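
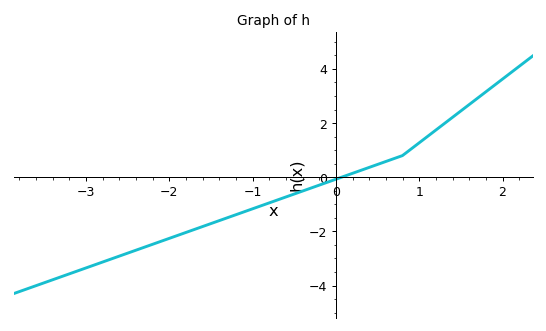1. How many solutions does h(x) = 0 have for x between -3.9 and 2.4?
1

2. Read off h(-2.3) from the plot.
-2.6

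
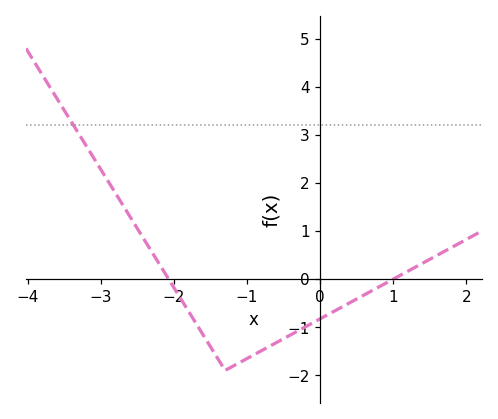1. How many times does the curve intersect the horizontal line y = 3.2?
1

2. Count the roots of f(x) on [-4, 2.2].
2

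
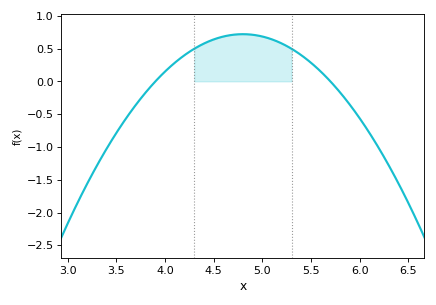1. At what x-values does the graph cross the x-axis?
3.9, 5.7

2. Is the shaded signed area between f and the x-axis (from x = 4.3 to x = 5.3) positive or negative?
positive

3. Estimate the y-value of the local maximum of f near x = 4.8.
0.7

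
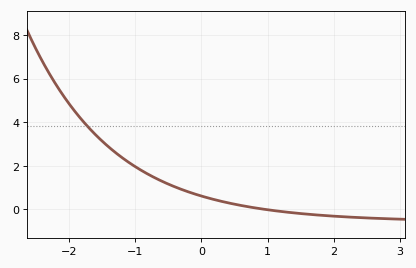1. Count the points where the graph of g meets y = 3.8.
1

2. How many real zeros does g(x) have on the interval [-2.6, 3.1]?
1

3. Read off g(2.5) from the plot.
-0.394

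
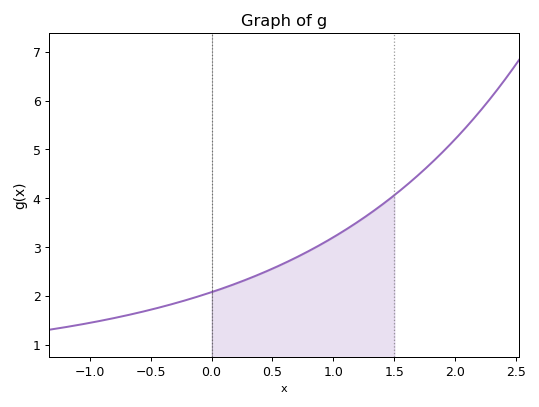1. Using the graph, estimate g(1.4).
3.87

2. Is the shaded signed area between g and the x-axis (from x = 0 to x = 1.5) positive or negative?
positive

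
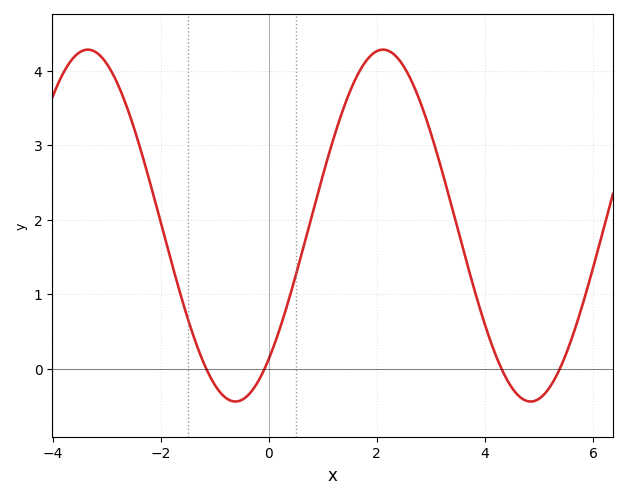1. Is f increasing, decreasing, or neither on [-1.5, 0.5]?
neither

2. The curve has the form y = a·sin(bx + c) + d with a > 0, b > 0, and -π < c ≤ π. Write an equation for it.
y = 2.36sin(1.1x - 0.86) + 1.92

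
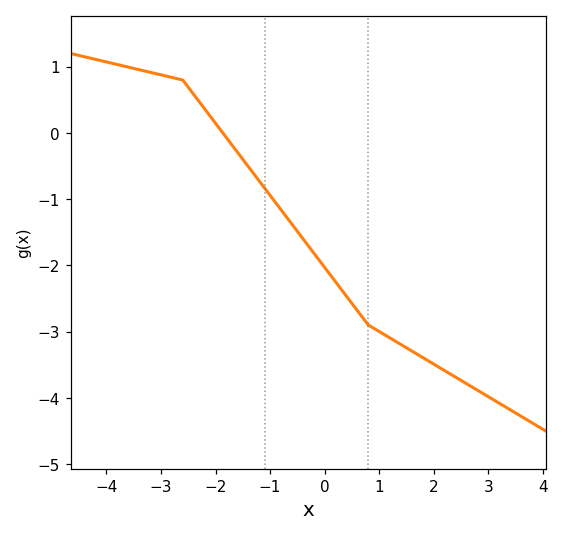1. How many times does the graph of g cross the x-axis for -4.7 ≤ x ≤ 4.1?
1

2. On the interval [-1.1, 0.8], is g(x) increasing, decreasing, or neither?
decreasing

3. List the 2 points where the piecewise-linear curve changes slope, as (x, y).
(-2.6, 0.8); (0.8, -2.9)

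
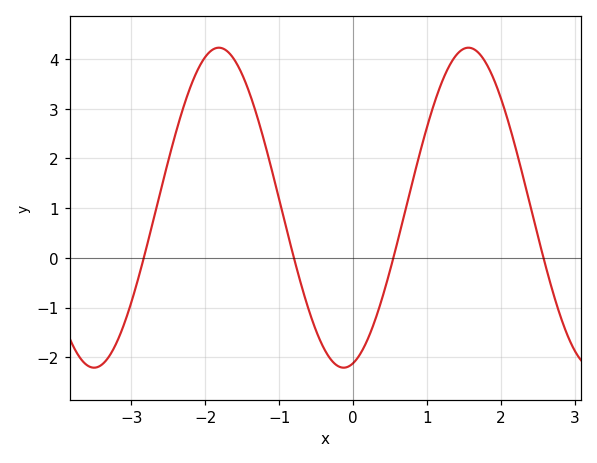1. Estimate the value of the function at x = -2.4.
2.5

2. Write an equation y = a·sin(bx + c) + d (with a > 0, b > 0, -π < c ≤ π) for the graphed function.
y = 3.22sin(1.9x - 1.3) + 1.01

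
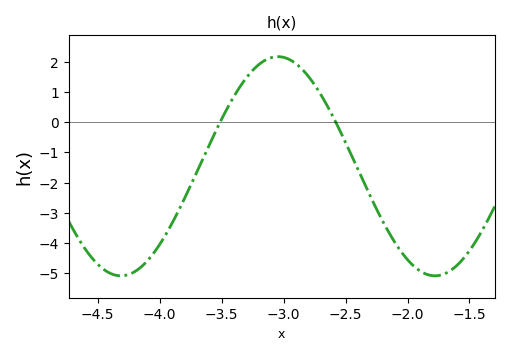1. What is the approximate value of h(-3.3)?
1.47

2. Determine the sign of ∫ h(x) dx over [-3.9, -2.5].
positive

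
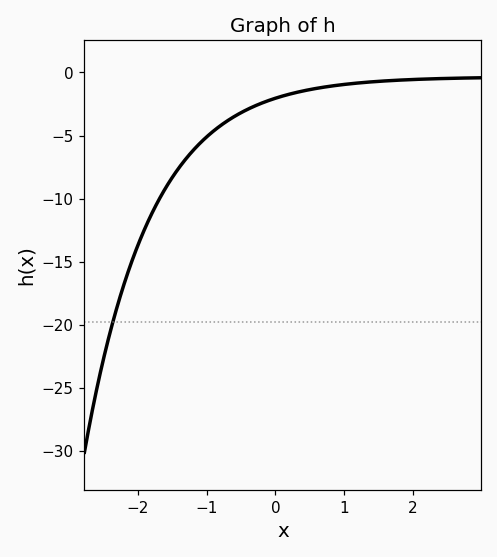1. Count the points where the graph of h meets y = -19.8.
1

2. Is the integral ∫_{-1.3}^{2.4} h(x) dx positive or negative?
negative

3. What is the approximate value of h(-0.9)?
-4.64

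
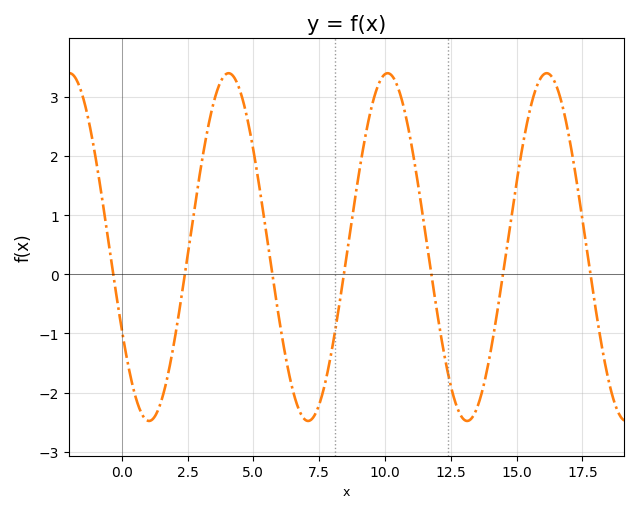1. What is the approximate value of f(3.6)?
3.1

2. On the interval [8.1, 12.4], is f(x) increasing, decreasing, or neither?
neither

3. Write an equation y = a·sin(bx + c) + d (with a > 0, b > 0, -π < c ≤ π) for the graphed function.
y = 2.94sin(1x - 2.6) + 0.46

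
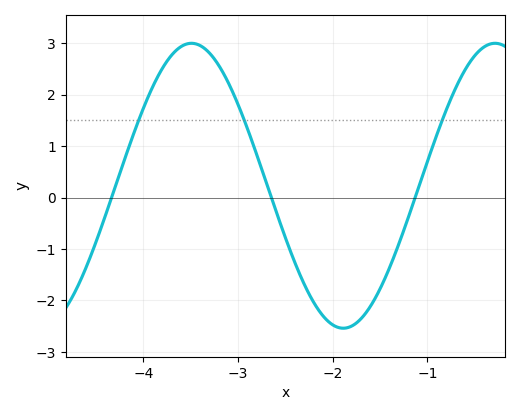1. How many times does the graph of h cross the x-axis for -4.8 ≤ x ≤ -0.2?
3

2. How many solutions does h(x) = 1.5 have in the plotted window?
3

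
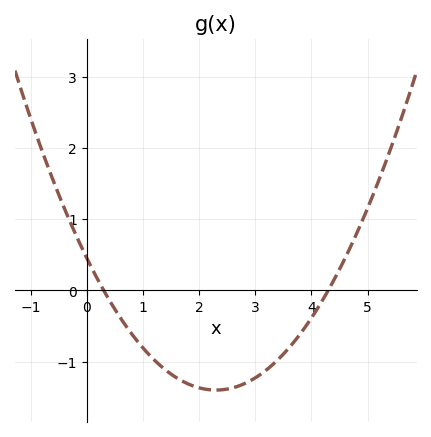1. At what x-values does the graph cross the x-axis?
0.3, 4.3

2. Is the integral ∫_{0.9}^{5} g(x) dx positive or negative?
negative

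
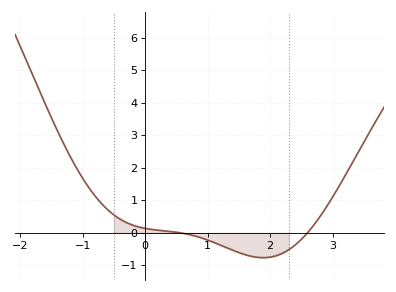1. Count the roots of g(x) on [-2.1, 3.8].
2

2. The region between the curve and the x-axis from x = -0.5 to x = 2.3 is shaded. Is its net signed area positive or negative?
negative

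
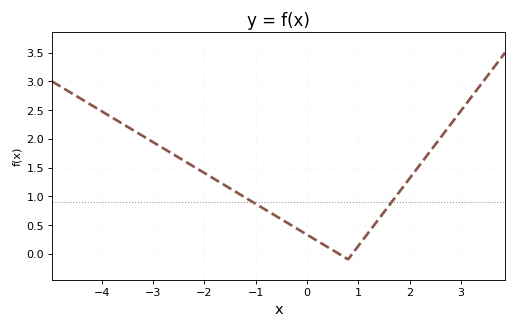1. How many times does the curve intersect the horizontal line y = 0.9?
2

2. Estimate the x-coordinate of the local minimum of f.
0.8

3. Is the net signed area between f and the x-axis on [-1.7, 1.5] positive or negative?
positive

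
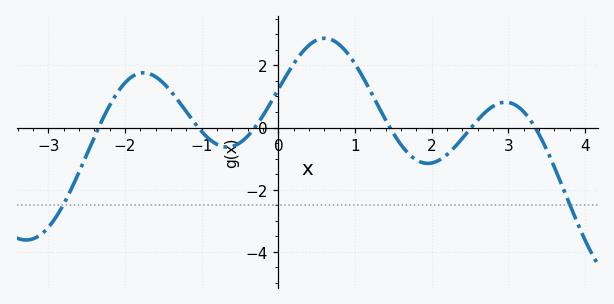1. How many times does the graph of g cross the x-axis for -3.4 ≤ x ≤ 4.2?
6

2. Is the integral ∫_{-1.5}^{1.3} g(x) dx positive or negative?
positive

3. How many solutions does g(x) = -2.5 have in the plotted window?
2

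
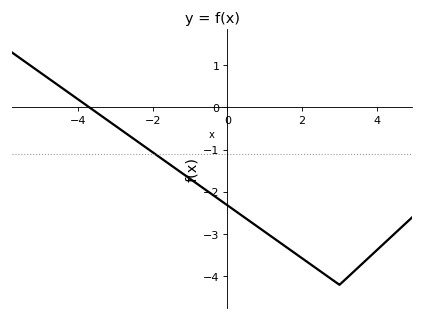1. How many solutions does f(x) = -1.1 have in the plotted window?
1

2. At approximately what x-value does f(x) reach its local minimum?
3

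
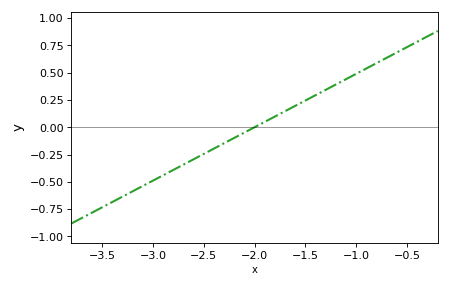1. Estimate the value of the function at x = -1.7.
0.147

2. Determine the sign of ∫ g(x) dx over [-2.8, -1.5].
negative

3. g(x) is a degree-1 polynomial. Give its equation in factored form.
y = 0.49(x + 2)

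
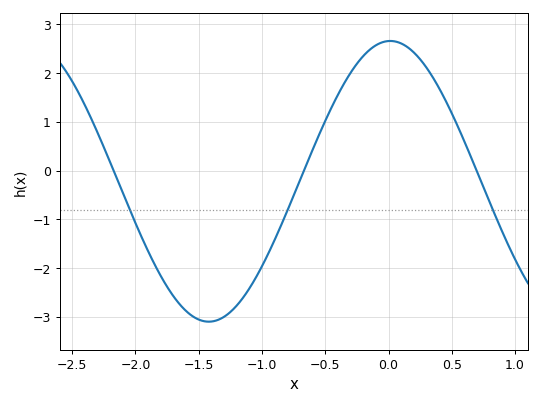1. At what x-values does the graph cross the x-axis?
-2.15, -0.65, 0.7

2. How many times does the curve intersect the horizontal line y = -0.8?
3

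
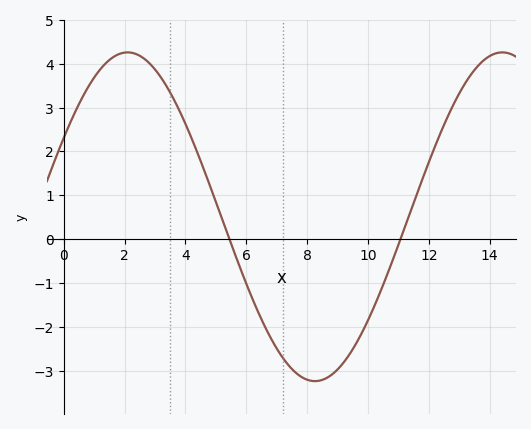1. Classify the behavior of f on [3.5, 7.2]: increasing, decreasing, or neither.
decreasing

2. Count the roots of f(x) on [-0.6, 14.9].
2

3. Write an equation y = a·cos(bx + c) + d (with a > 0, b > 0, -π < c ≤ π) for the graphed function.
y = 3.75cos(0.51x - 1.07) + 0.51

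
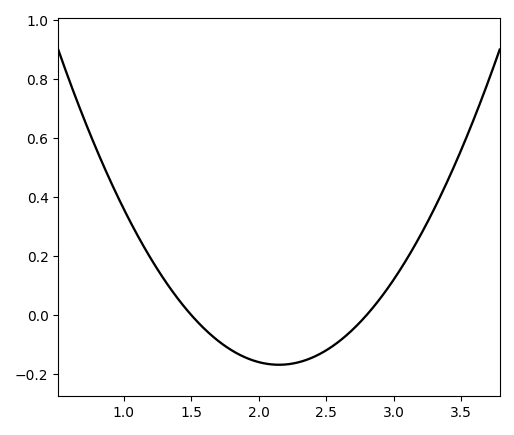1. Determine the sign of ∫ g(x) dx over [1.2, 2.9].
negative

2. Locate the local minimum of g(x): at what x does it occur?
2.15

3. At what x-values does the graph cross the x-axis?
1.5, 2.8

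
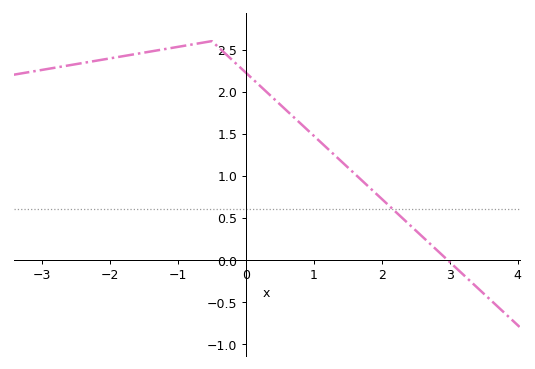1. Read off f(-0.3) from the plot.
2.45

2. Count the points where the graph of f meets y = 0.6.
1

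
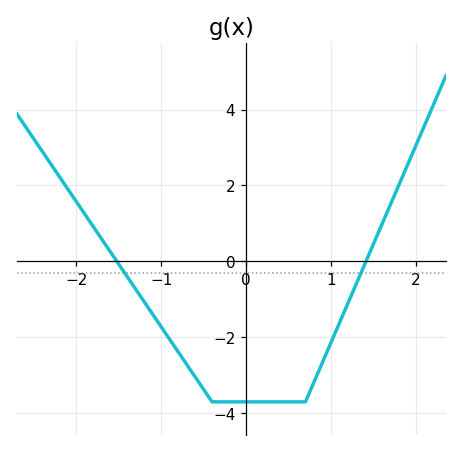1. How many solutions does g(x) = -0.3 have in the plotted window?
2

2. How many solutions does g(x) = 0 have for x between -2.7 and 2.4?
2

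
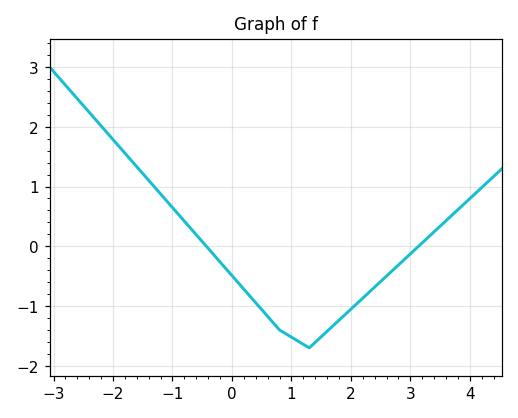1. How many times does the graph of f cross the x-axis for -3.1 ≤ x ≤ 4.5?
2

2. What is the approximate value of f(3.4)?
0.2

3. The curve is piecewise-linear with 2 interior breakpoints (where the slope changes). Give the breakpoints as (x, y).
(0.8, -1.4); (1.3, -1.7)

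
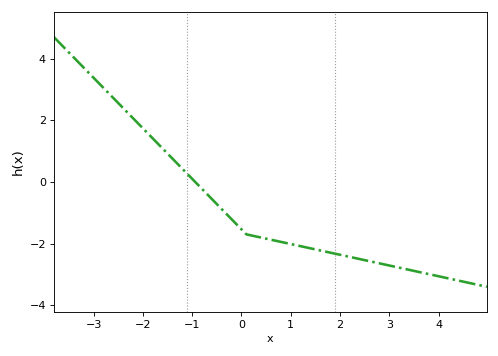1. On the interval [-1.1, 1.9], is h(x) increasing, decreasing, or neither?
decreasing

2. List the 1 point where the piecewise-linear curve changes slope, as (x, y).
(0.1, -1.7)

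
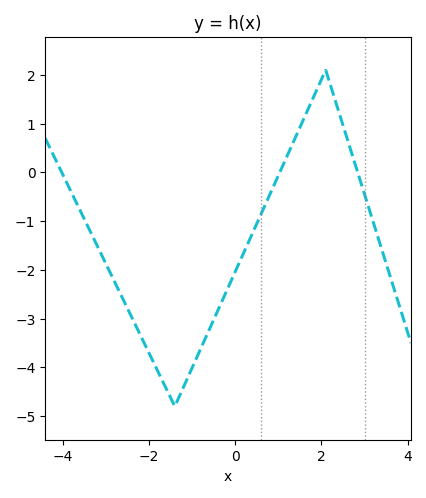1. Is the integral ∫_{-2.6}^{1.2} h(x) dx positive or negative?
negative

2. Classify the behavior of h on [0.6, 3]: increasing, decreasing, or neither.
neither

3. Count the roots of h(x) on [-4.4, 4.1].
3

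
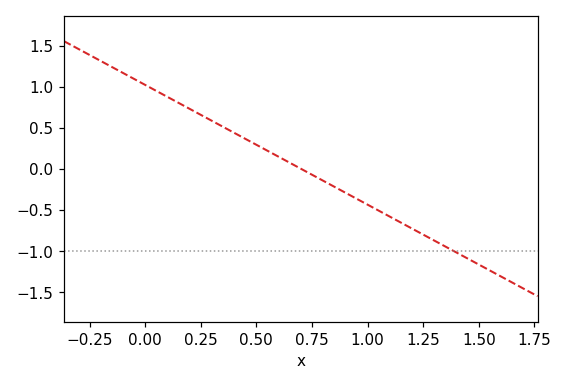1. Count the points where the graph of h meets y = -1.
1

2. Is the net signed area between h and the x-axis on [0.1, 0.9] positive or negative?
positive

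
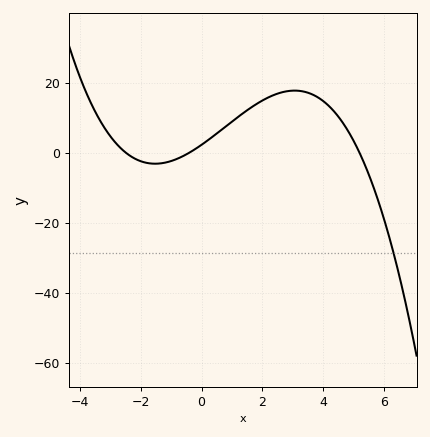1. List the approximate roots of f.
-2.6, -0.4, 5.2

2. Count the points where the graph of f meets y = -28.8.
1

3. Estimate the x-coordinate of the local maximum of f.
3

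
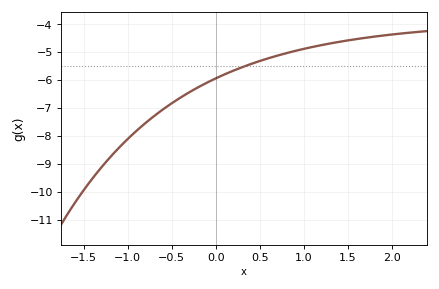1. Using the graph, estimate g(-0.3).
-6.44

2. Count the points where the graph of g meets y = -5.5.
1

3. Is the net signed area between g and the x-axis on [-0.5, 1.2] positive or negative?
negative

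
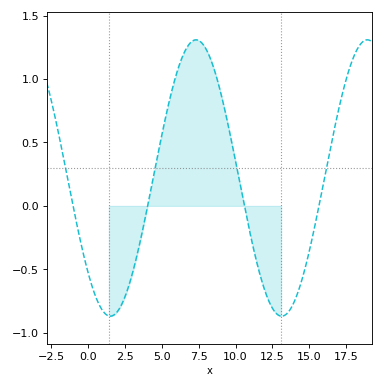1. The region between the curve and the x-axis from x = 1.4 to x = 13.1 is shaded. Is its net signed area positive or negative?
positive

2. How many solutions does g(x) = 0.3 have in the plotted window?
4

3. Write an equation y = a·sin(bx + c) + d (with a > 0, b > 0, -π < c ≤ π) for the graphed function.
y = 1.09sin(0.54x - 2.4) + 0.22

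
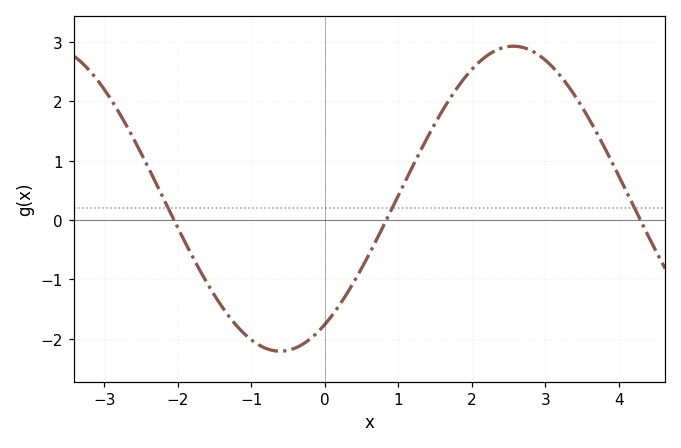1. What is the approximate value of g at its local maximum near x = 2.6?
2.9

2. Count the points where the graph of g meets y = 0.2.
3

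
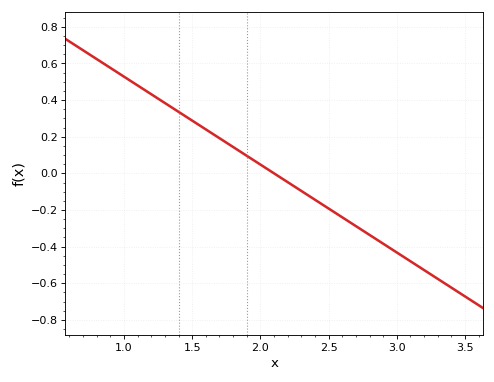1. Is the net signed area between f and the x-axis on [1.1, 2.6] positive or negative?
positive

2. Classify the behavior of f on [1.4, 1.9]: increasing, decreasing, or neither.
decreasing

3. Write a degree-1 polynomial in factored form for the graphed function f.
y = -0.48(x - 2.1)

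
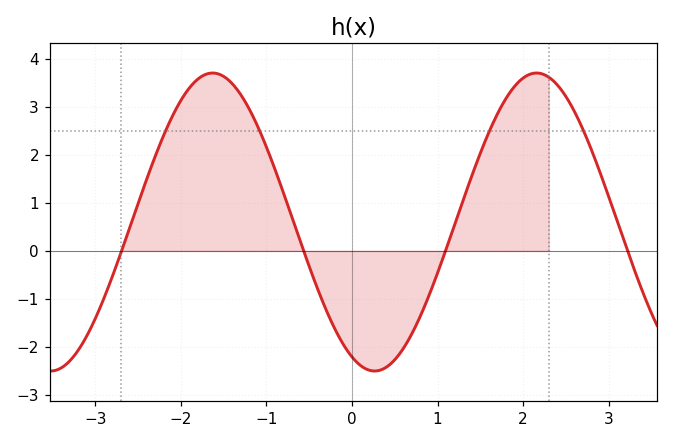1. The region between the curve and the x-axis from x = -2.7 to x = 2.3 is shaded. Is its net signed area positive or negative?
positive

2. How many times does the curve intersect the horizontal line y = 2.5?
4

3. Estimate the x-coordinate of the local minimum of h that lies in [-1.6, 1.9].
0.3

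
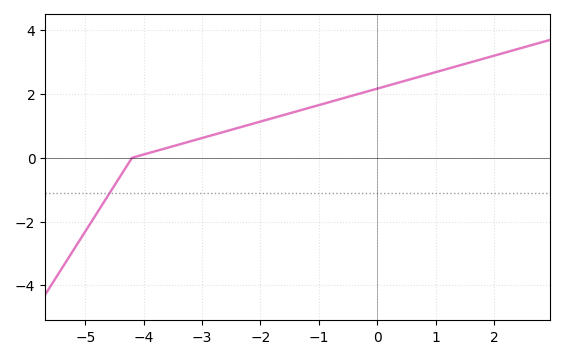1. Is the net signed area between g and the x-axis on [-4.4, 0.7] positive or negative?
positive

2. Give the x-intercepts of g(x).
-4.2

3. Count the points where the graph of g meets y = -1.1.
1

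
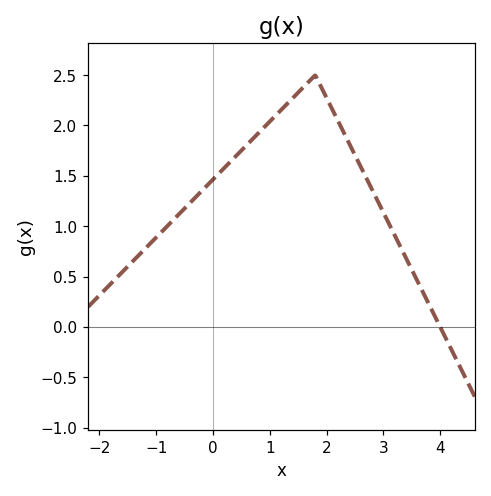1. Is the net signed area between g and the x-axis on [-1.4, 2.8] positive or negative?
positive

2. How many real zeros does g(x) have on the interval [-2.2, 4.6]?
1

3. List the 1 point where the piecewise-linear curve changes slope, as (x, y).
(1.8, 2.5)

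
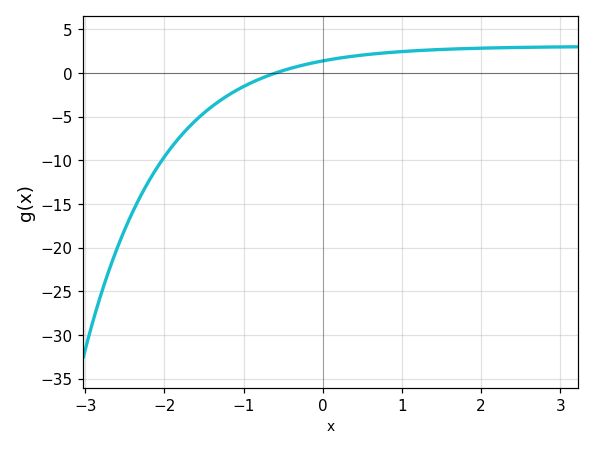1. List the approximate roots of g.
-0.6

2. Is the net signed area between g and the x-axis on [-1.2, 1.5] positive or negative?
positive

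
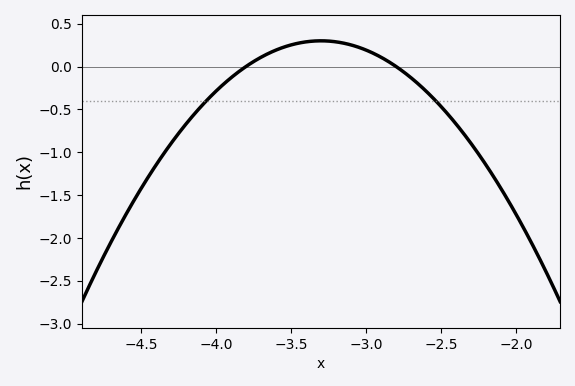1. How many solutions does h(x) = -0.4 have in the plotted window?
2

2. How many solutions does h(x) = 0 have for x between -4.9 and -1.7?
2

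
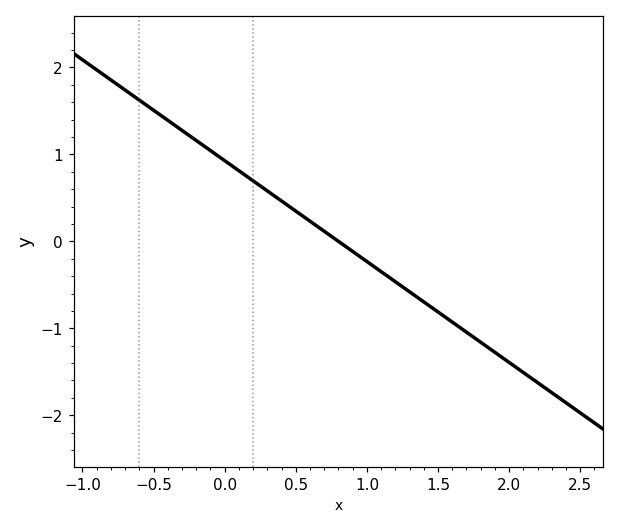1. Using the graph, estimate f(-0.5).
1.51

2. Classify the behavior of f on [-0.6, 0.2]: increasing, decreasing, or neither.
decreasing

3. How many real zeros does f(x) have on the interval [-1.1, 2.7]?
1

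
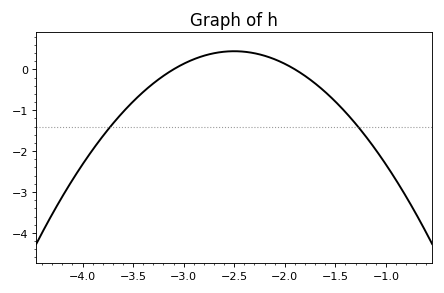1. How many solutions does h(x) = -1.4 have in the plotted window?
2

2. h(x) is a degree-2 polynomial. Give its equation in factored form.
y = -1.23(x + 3.1)(x + 1.9)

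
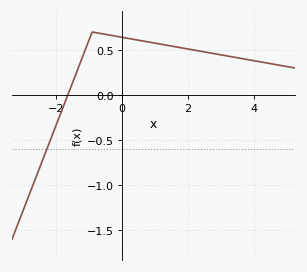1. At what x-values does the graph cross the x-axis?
-1.64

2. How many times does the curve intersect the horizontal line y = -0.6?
1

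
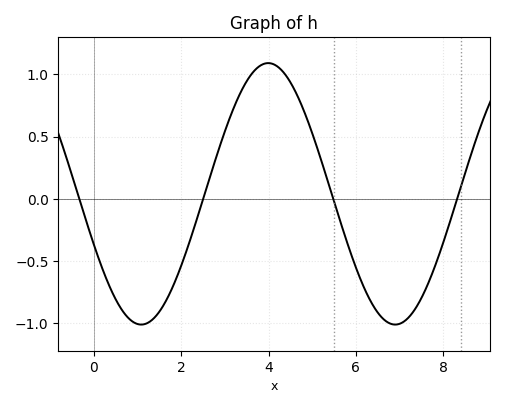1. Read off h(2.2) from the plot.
-0.35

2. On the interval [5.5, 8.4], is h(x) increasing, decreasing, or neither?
neither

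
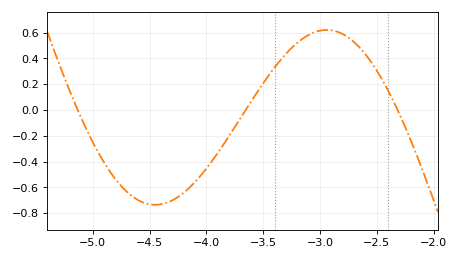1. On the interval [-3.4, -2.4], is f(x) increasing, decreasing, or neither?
neither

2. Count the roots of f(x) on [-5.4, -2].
3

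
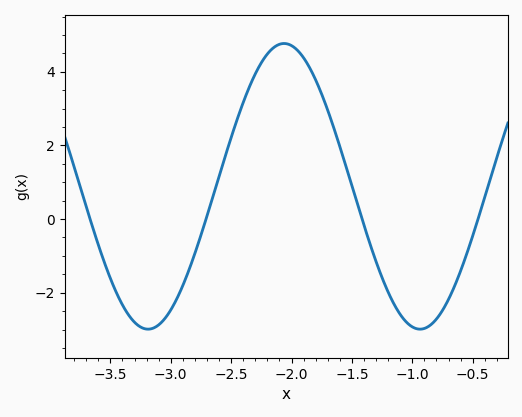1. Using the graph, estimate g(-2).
4.71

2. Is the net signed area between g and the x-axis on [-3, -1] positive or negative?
positive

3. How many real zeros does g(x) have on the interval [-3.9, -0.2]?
4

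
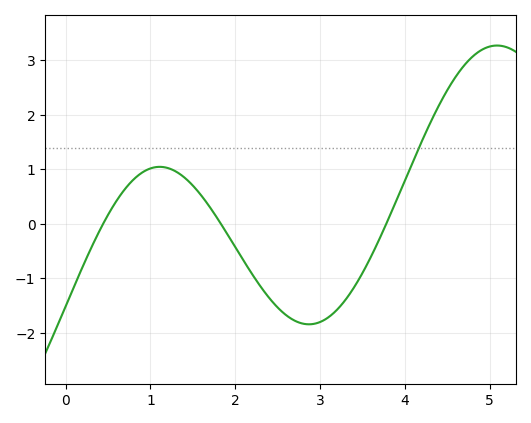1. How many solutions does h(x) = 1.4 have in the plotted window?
1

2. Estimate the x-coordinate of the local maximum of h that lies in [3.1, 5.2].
5.1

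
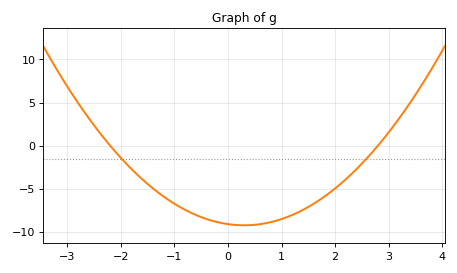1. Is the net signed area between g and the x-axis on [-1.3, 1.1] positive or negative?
negative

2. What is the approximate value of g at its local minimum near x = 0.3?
-9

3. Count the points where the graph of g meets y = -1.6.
2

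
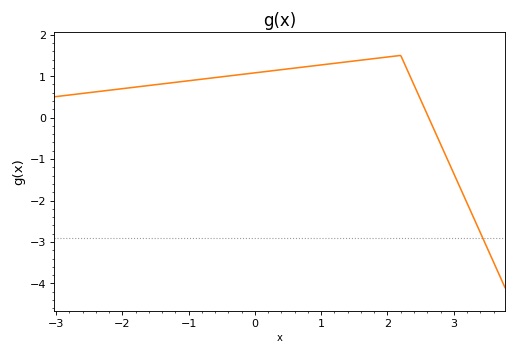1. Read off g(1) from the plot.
1.3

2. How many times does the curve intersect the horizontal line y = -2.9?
1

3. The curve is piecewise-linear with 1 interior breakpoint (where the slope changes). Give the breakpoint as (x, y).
(2.2, 1.5)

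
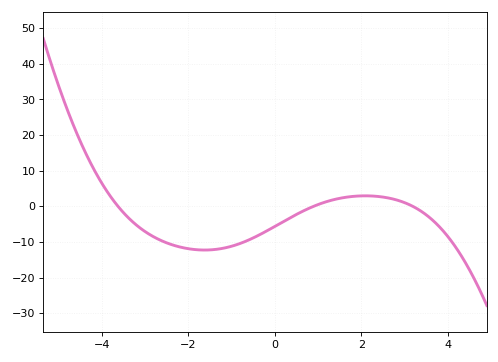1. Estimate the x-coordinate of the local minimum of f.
-1.62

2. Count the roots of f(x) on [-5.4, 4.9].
3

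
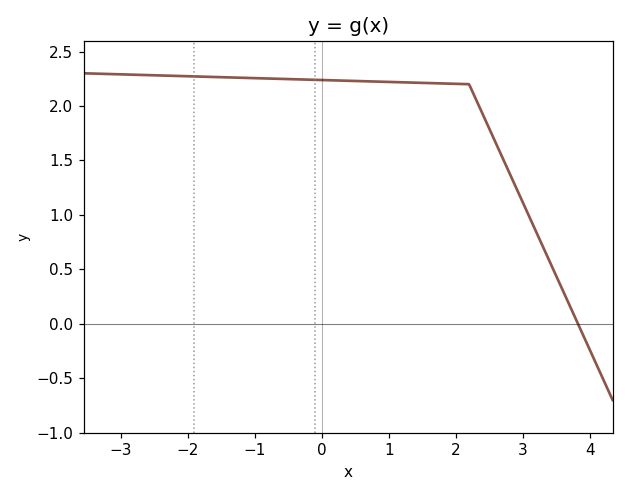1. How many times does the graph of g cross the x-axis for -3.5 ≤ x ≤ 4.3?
1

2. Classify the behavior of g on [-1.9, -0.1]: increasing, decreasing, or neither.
decreasing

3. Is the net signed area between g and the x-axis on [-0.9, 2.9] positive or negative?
positive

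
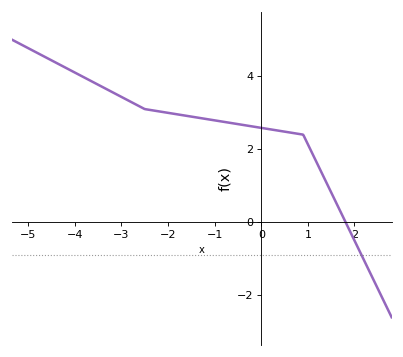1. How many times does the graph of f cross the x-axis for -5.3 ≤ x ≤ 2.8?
1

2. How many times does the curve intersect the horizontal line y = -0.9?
1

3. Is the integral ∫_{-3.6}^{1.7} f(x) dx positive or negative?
positive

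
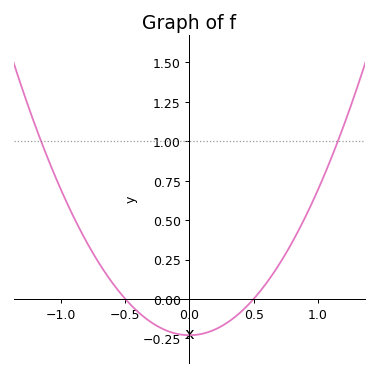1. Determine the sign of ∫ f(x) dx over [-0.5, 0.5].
negative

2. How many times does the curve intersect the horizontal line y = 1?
2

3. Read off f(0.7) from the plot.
0.221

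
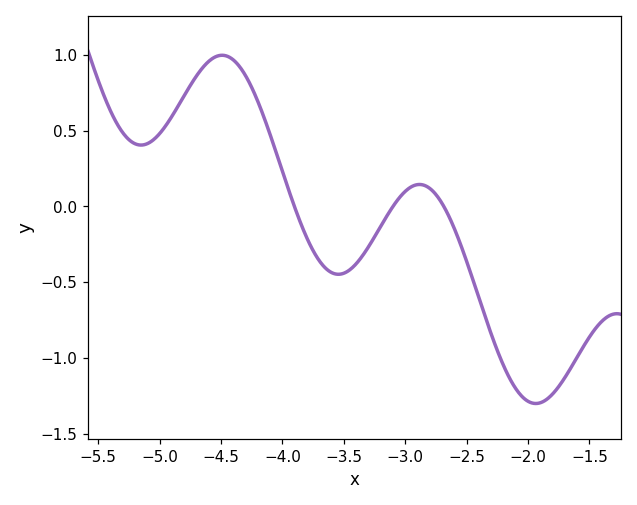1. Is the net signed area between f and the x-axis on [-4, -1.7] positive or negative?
negative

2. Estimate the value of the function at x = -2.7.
0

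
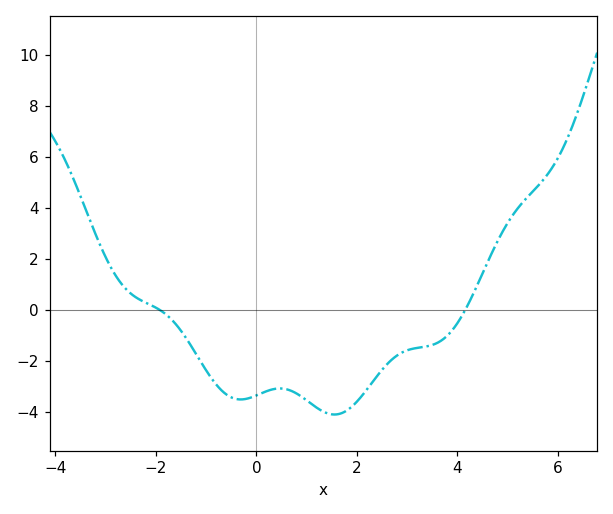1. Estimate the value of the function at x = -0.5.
-3.43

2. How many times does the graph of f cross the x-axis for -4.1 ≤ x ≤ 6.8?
2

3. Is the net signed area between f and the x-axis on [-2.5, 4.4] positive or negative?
negative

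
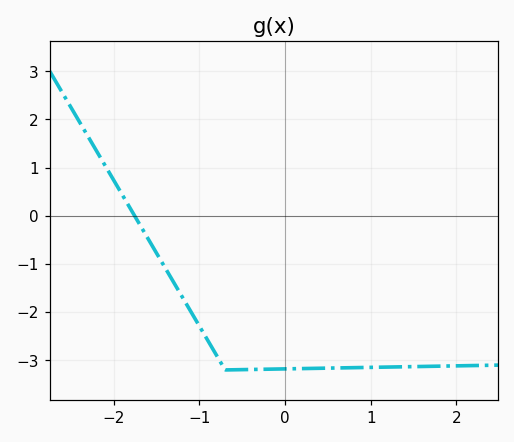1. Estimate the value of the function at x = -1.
-2.29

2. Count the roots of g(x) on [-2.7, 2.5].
1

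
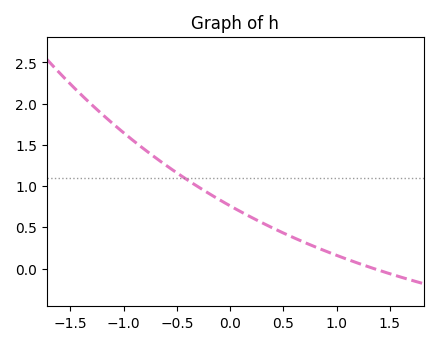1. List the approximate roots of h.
1.35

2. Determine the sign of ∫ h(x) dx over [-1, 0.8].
positive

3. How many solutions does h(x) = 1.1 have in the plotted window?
1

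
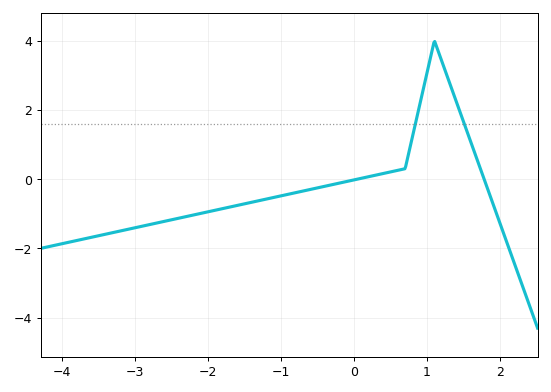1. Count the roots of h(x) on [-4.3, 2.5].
2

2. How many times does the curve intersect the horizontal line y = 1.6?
2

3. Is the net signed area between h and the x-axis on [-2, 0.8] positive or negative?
negative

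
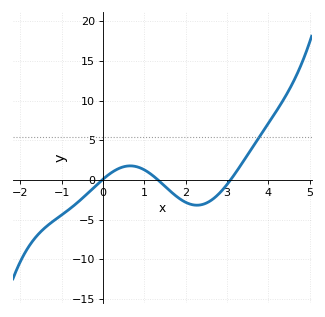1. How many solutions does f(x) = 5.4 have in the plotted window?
1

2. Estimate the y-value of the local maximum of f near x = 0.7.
1.78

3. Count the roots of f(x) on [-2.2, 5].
3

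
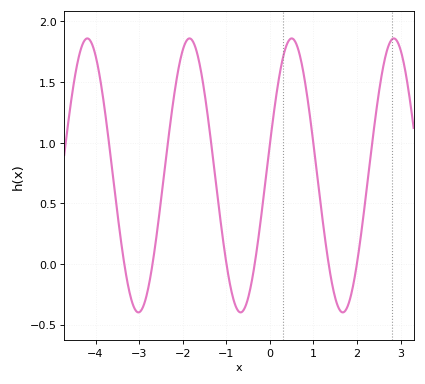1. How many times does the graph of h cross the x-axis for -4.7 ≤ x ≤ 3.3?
6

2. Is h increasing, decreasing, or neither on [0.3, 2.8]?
neither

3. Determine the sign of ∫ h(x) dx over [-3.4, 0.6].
positive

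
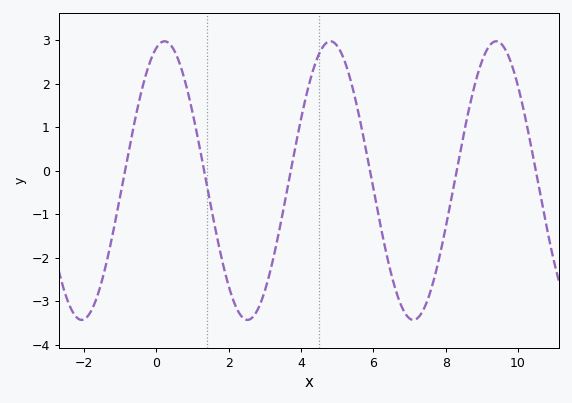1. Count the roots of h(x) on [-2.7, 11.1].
6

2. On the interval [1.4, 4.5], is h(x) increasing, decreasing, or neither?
neither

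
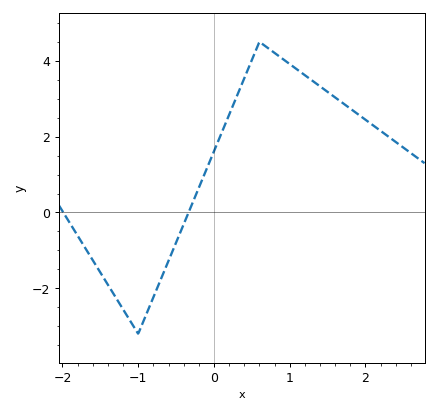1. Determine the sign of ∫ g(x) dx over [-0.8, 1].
positive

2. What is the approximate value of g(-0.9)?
-2.72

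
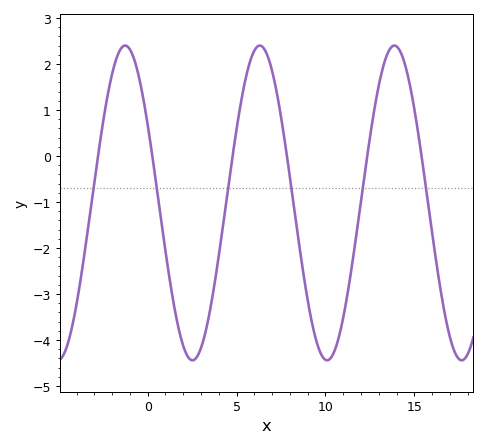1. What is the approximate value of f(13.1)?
1.72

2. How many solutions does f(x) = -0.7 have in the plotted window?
6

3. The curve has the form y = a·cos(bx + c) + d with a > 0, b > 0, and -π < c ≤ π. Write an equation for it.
y = 3.42cos(0.83x + 1.05) - 1.02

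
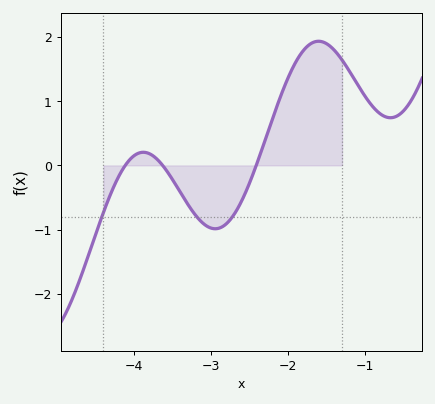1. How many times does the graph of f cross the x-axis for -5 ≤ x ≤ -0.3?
3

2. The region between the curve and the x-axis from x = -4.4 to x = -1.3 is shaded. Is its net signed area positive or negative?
positive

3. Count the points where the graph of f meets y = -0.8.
3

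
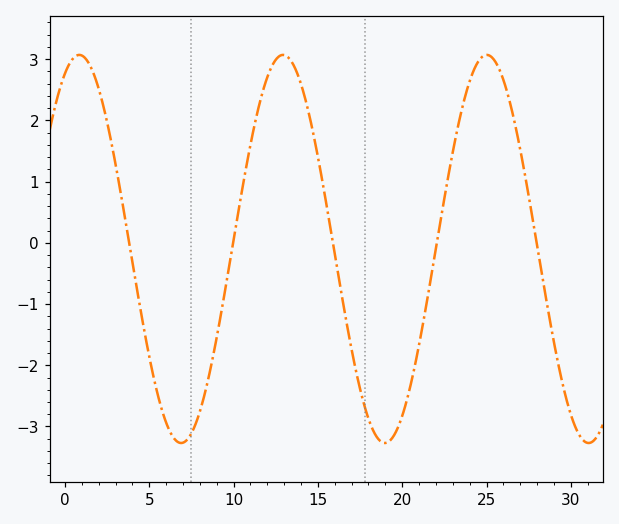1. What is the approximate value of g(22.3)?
0.404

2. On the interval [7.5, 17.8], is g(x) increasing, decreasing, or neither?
neither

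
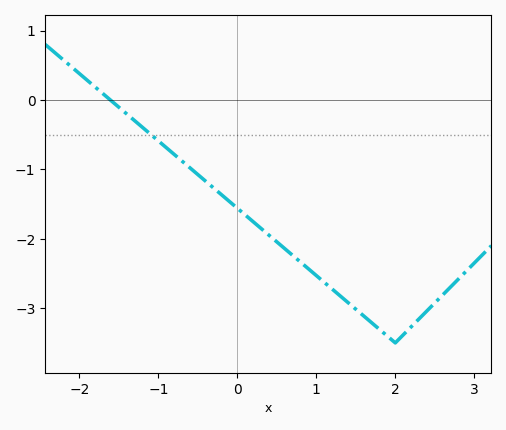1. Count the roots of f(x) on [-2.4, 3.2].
1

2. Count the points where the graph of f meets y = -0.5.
1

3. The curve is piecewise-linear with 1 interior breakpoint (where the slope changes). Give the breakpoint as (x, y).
(2, -3.5)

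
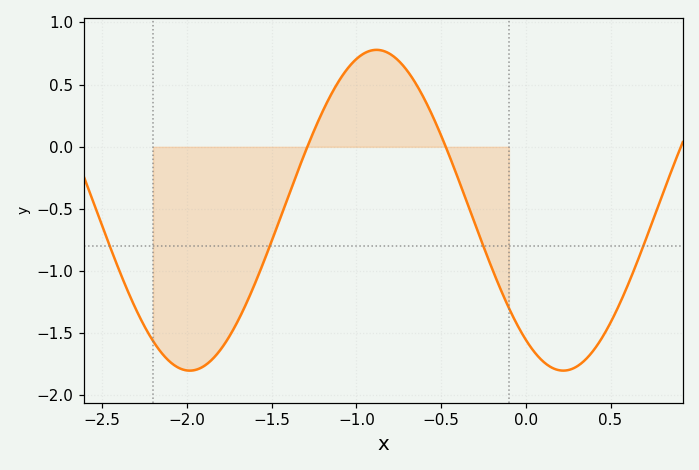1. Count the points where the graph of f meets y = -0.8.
4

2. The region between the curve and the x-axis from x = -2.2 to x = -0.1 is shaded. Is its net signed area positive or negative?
negative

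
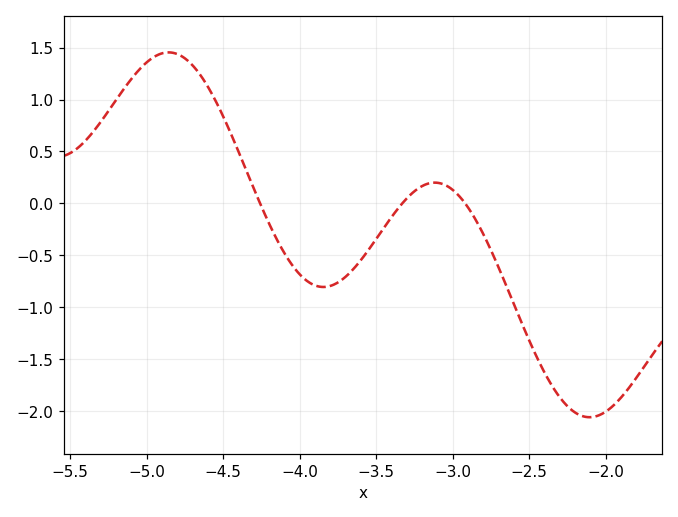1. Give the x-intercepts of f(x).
-4.3, -3.3, -2.9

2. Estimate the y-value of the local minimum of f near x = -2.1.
-2.05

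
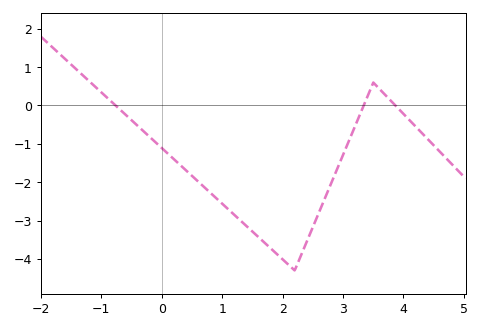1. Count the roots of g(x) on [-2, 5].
3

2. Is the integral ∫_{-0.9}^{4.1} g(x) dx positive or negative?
negative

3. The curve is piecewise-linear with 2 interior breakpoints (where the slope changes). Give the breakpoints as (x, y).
(2.2, -4.3); (3.5, 0.6)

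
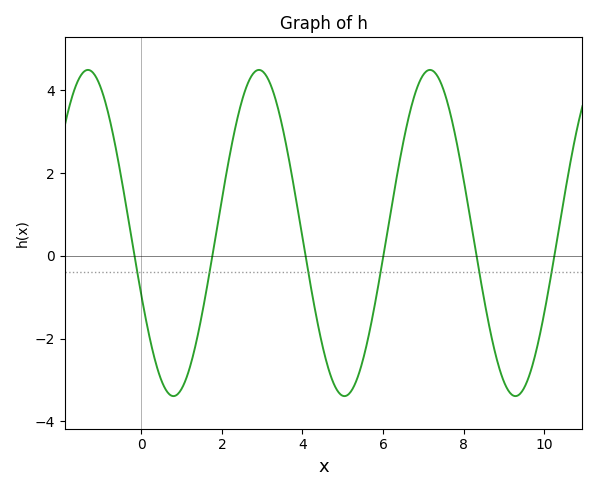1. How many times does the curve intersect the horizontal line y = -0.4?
6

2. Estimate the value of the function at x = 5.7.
-1.6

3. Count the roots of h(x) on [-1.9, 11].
6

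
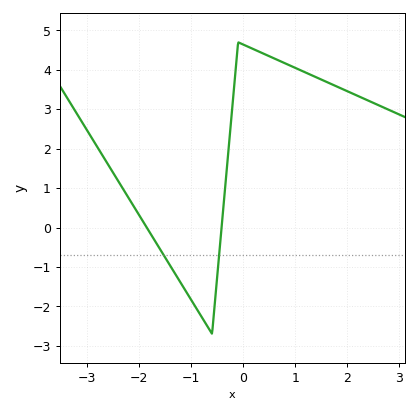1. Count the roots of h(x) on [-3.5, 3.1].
2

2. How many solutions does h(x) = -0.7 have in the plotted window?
2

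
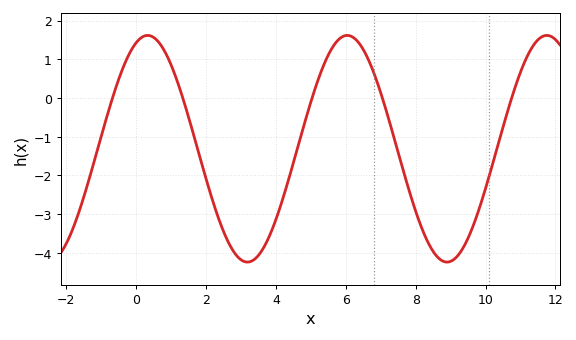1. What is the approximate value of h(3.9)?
-3.38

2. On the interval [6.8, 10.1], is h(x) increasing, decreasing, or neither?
neither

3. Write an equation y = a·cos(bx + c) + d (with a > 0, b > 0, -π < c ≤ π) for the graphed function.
y = 2.93cos(1.1x - 0.362) - 1.31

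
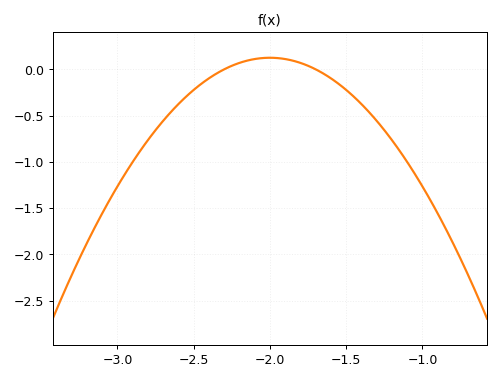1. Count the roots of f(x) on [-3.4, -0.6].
2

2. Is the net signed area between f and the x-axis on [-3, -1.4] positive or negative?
negative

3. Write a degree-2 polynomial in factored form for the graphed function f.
y = -1.39(x + 2.3)(x + 1.7)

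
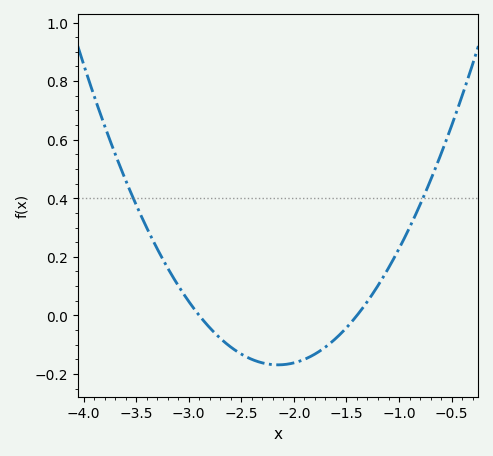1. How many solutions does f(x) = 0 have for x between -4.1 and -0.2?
2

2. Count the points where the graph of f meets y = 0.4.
2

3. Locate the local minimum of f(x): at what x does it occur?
-2.15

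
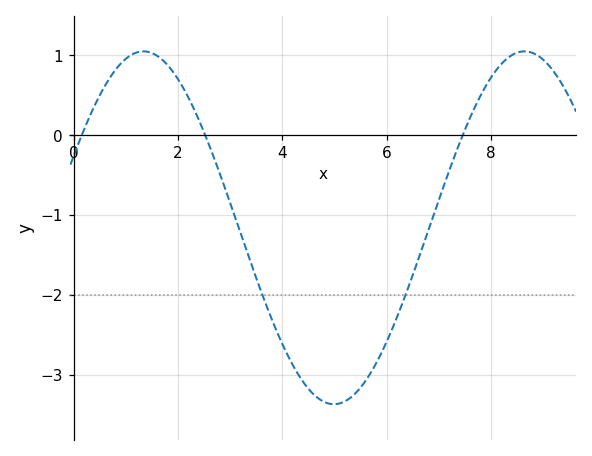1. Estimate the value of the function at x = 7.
-0.811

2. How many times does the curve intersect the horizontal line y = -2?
2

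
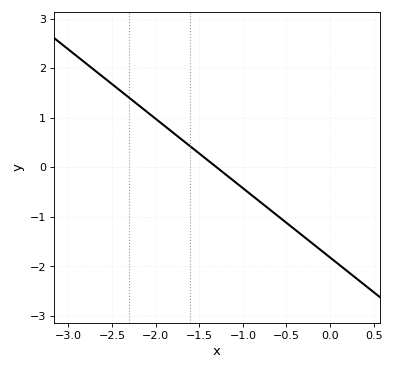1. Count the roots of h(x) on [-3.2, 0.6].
1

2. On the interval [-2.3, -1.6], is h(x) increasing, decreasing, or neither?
decreasing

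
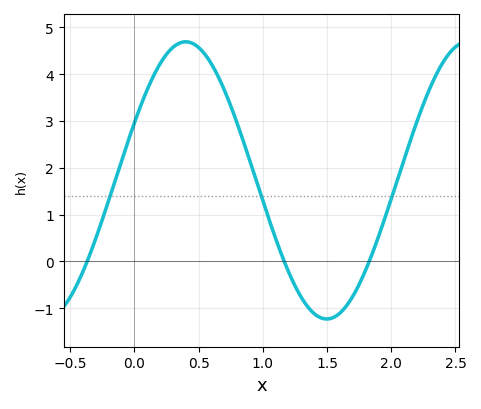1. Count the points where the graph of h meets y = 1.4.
3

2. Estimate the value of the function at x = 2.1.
2.2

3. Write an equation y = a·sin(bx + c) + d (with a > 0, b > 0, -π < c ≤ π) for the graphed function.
y = 2.96sin(2.9x + 0.43) + 1.73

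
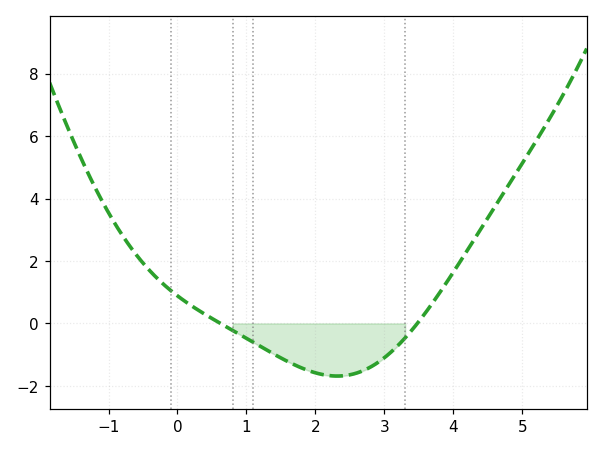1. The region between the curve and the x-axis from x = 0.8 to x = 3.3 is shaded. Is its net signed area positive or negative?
negative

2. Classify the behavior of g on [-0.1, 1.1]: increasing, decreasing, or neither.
decreasing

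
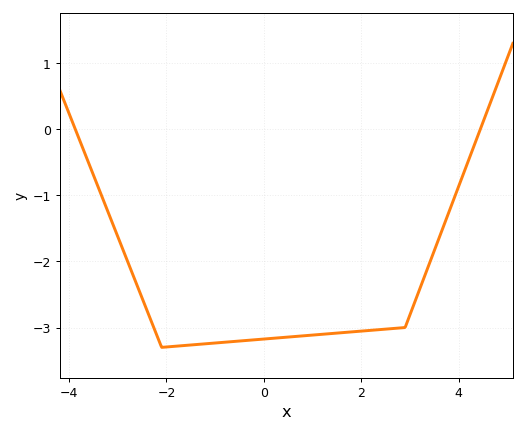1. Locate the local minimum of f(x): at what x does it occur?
-2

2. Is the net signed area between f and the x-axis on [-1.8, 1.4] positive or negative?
negative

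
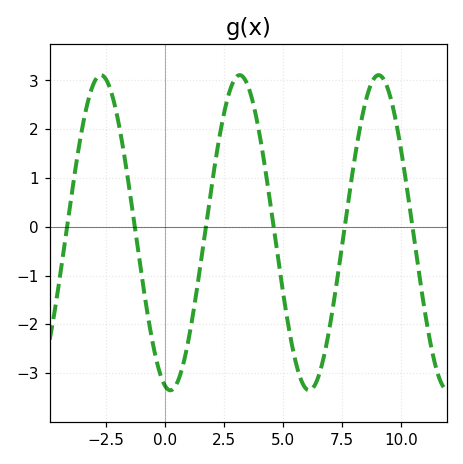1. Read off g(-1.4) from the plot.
0.4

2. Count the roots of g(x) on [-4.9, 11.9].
6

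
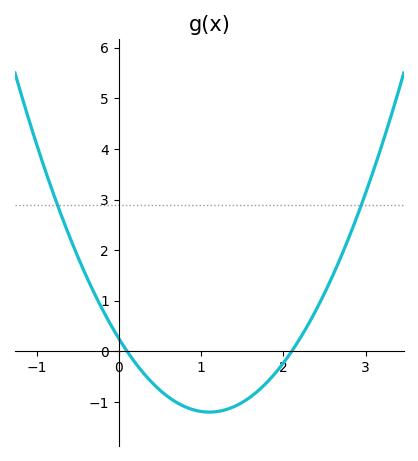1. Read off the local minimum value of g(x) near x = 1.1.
-1.2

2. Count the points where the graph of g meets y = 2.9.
2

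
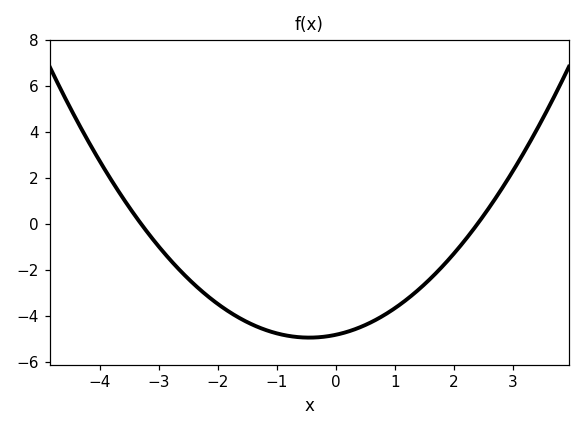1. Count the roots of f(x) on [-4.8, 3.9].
2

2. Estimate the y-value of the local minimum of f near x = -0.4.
-4.95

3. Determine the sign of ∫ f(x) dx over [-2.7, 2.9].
negative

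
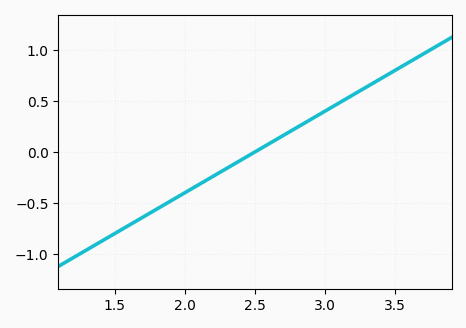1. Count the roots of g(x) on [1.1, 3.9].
1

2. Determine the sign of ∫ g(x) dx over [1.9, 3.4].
positive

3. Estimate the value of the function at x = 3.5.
0.8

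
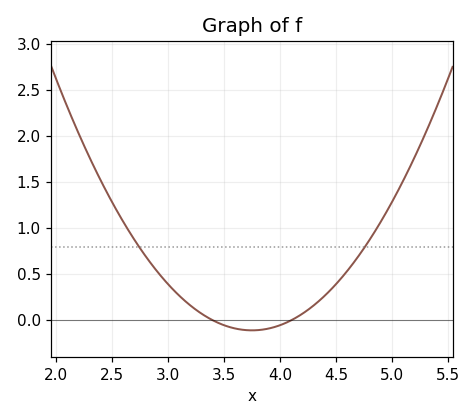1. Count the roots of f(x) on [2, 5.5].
2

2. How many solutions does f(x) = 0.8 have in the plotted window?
2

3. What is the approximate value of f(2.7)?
0.85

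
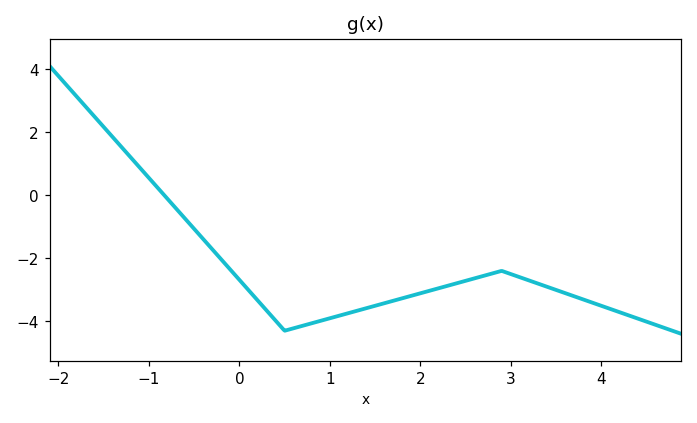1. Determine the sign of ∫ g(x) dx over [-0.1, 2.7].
negative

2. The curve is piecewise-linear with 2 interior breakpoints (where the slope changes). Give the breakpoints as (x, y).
(0.5, -4.3); (2.9, -2.4)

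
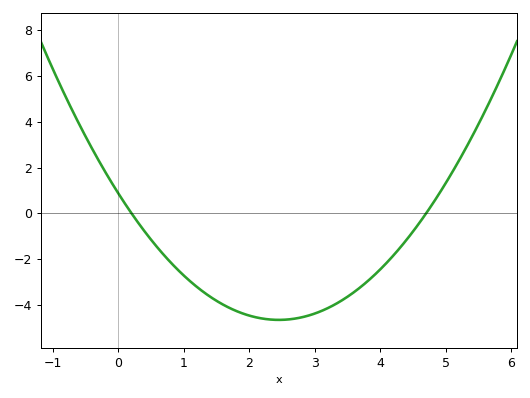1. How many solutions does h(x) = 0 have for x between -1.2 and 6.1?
2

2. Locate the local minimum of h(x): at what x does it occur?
2.45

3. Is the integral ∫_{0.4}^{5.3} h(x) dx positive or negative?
negative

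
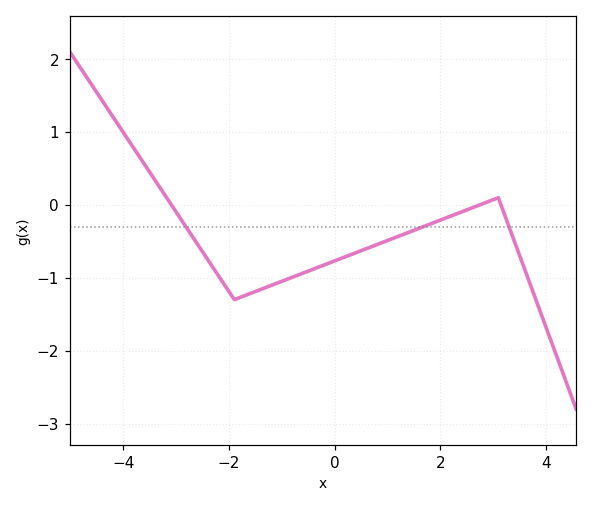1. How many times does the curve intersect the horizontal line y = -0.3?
3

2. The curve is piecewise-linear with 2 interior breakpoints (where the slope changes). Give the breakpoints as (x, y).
(-1.9, -1.3); (3.1, 0.1)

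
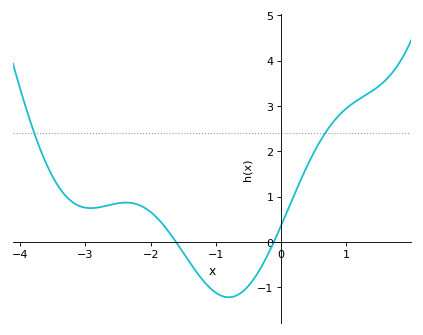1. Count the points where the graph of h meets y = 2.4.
2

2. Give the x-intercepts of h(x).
-1.6, -0.1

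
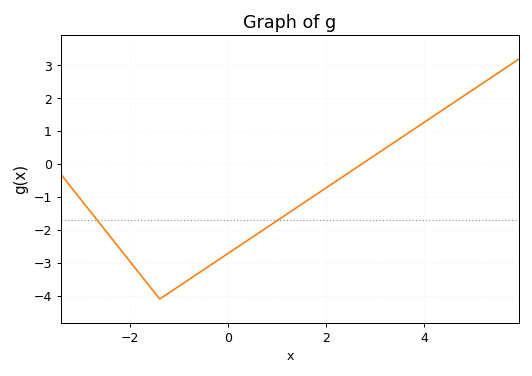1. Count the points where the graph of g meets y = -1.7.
2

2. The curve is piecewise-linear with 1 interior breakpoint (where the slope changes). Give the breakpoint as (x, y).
(-1.4, -4.1)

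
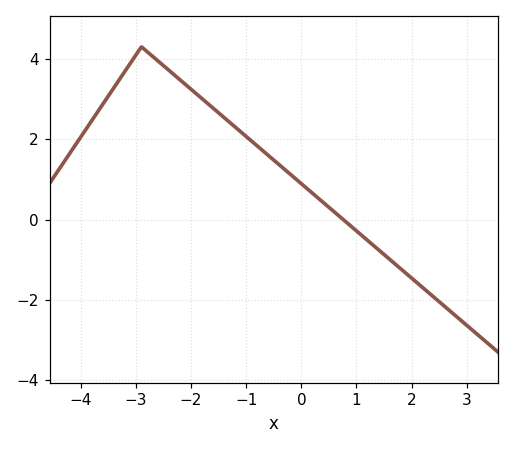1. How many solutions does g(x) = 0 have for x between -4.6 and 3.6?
1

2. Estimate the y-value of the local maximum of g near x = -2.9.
4.2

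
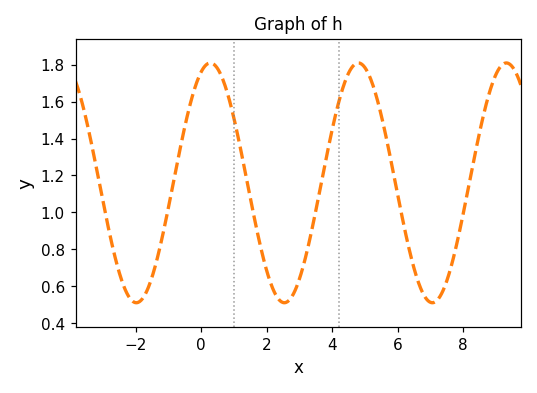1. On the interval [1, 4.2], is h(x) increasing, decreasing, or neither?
neither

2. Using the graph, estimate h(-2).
0.51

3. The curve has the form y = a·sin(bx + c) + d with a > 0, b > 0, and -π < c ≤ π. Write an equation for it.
y = 0.65sin(1.39x + 1.18) + 1.16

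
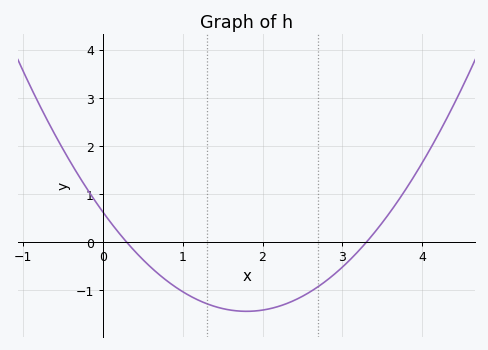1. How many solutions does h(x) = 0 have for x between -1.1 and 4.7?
2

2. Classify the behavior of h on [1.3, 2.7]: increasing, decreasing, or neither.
neither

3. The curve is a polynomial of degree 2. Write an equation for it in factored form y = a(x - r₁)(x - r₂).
y = 0.64(x - 0.3)(x - 3.3)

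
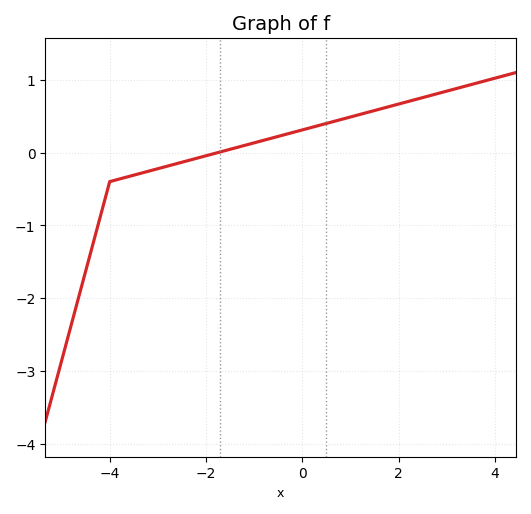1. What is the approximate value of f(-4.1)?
-0.647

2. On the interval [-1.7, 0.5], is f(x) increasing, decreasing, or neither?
increasing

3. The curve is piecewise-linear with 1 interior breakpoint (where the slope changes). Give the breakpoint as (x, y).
(-4, -0.4)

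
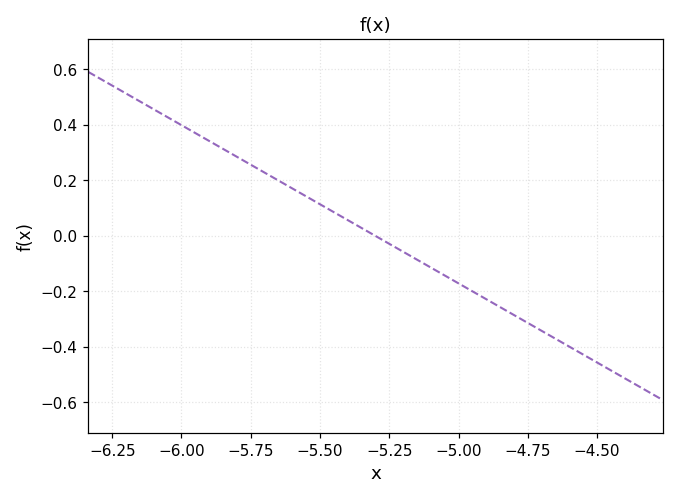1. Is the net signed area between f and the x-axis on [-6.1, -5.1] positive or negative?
positive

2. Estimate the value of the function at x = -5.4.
0.06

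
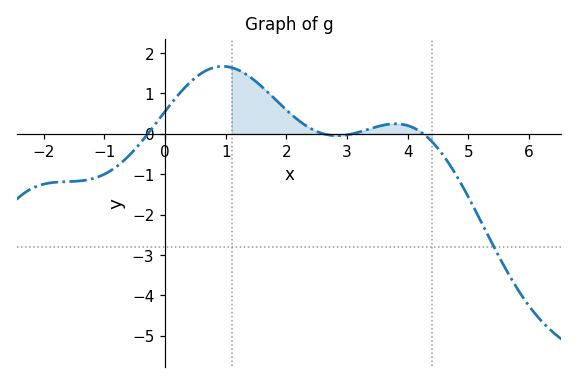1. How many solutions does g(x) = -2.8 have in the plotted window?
1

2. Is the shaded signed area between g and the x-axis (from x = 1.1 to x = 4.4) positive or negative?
positive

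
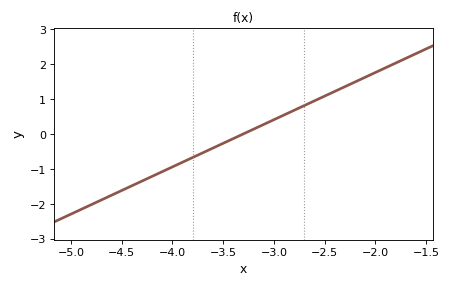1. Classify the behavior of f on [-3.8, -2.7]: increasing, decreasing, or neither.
increasing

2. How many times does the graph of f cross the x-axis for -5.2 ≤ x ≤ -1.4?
1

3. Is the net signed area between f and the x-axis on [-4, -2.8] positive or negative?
negative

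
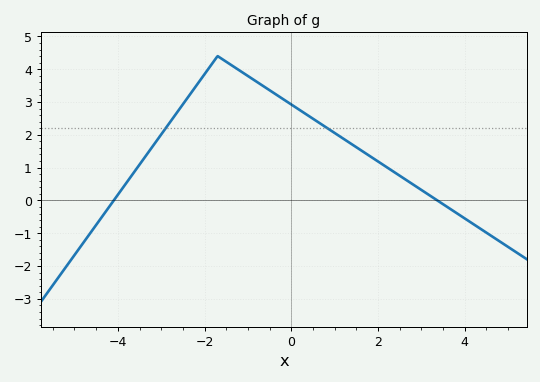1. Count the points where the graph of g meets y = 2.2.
2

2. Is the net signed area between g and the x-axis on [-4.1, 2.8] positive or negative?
positive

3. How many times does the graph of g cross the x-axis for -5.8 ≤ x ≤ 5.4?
2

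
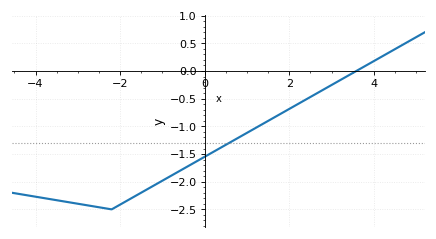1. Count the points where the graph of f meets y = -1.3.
1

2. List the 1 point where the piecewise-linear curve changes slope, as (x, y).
(-2.2, -2.5)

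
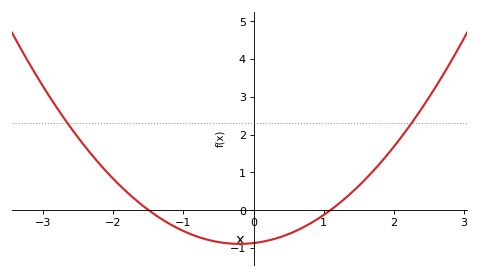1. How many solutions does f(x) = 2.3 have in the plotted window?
2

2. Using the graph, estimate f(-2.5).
1.91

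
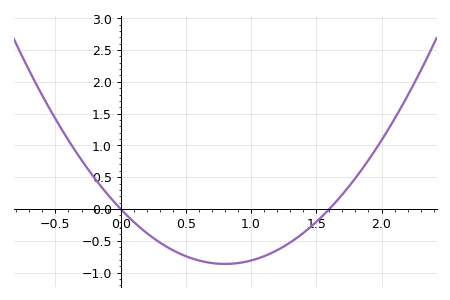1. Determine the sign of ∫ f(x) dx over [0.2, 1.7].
negative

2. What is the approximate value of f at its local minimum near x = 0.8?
-0.864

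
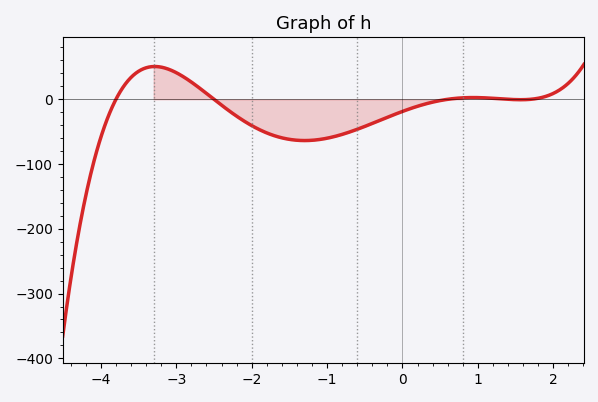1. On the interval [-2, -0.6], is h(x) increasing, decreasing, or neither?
neither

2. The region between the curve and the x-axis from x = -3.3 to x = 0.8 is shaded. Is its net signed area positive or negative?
negative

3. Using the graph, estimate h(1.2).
1.53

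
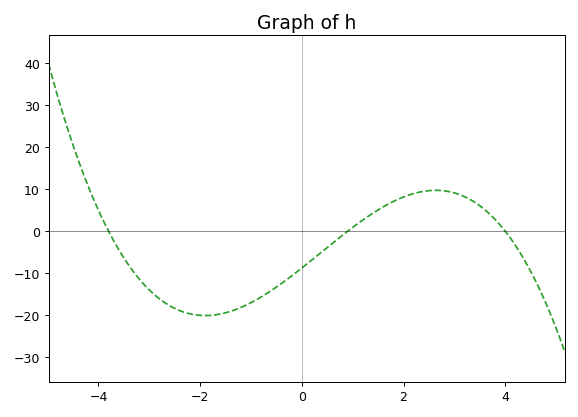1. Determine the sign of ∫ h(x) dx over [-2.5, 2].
negative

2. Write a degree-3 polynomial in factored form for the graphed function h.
y = -0.64(x + 3.8)(x - 0.9)(x - 4)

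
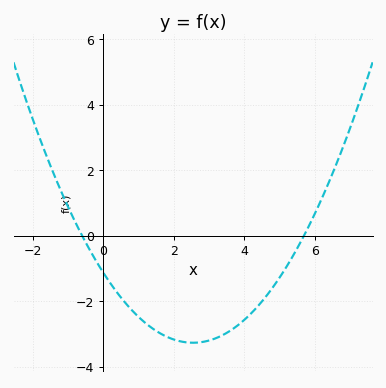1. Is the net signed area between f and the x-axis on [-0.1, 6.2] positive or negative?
negative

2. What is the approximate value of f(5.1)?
-1.13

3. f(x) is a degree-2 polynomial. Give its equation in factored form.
y = 0.33(x + 0.6)(x - 5.7)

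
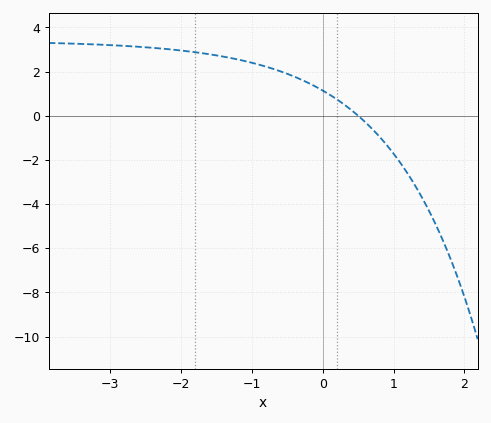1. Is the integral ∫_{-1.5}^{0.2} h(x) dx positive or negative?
positive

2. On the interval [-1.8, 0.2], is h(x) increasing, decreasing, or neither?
decreasing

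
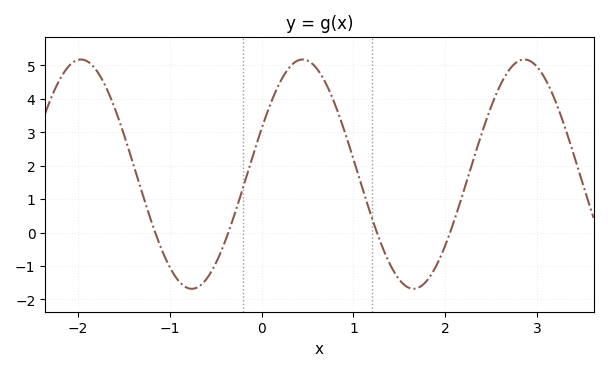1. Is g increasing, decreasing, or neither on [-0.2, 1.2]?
neither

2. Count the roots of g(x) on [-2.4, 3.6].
4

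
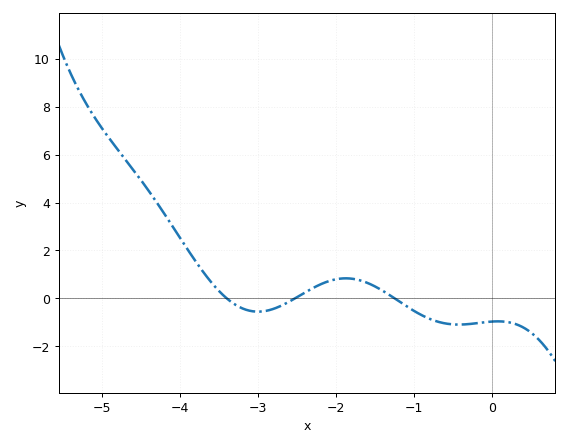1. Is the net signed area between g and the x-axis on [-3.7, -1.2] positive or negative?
positive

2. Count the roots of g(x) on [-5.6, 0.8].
3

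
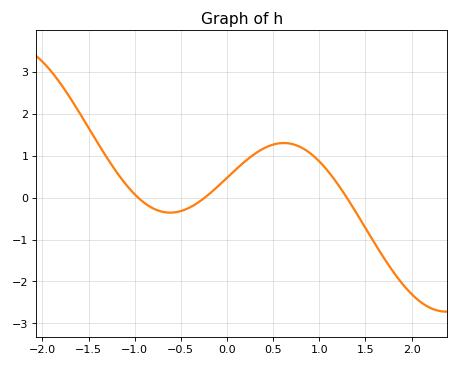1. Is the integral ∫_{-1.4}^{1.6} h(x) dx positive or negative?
positive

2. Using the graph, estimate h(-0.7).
-0.336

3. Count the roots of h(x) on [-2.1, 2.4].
3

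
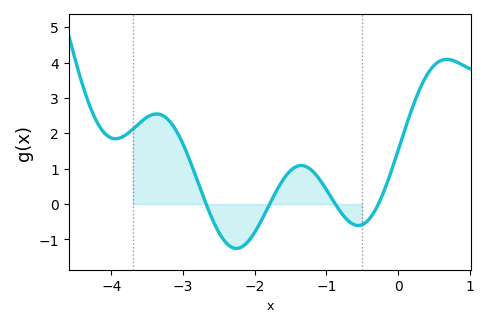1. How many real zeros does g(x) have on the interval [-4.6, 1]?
4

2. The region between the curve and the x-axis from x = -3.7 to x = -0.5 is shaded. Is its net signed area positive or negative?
positive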